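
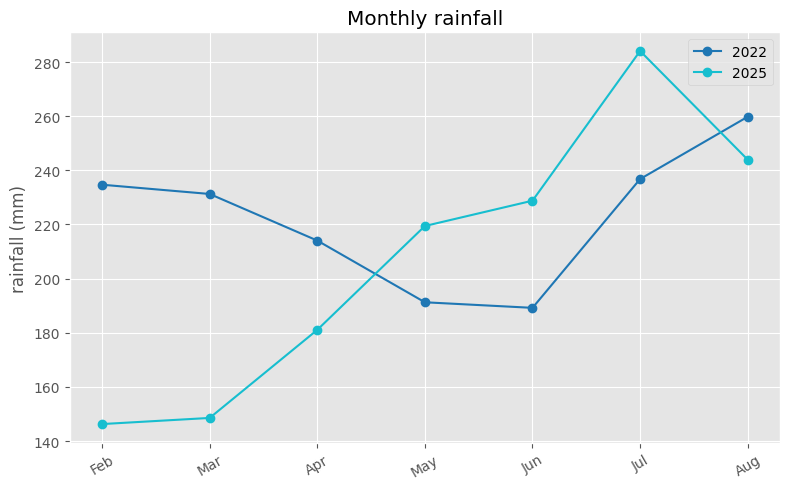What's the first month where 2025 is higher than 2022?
Apr: 2025 ≈ 180 vs 2022 ≈ 220 (not yet); May: 2025 ≈ 220 vs 2022 ≈ 200 (first crossover).

May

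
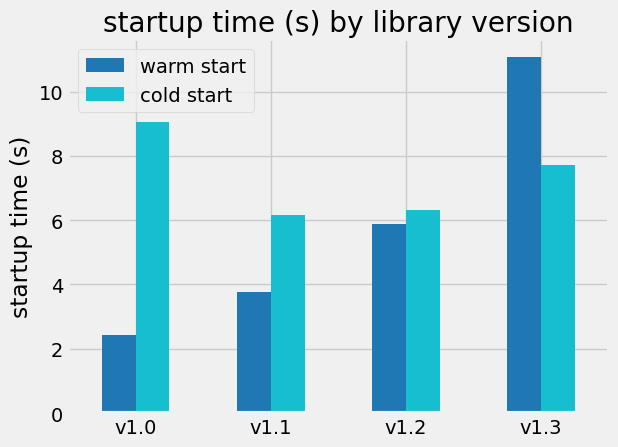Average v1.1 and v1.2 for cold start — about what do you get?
(6 + 6) / 2 ≈ 6.

≈ 6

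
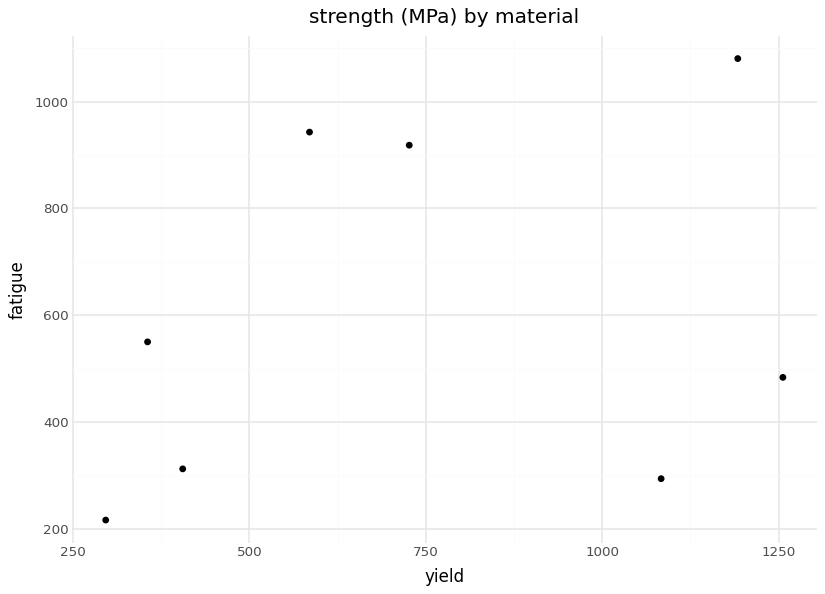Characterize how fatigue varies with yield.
Points are positively correlated; weak (|r| ≈ 0.3).

positive, weak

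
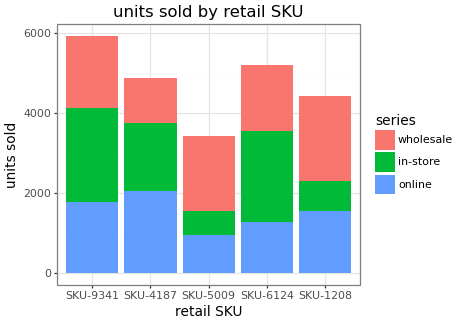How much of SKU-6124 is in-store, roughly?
≈ 2000

in-store top ≈ 3500, bottom ≈ 1500; segment ≈ 2000.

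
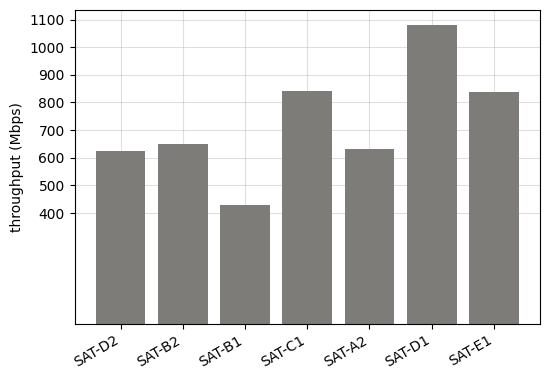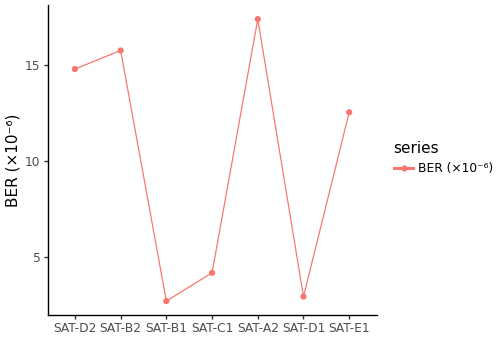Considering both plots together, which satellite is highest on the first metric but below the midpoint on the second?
Chart 2 median BER (×10⁻⁶) ≈ 12; below-median satellites: SAT-B1, SAT-C1, SAT-D1. Among those, SAT-D1 has the highest throughput (Mbps) (≈ 1100).

SAT-D1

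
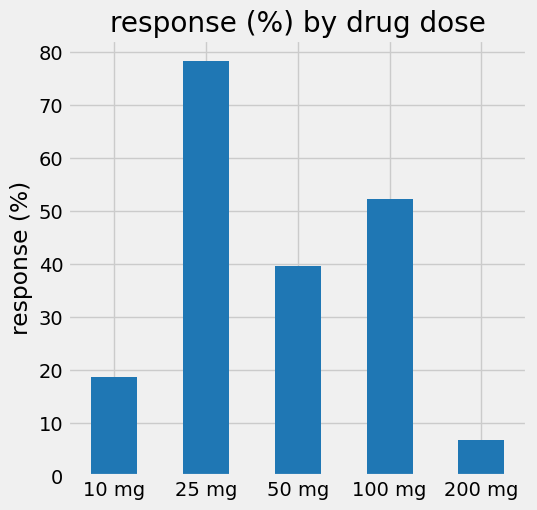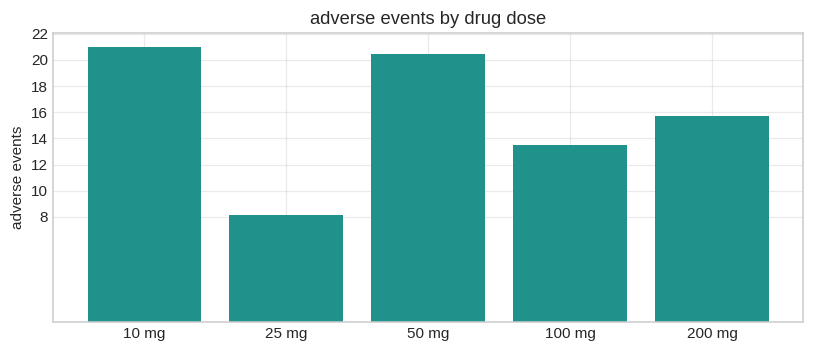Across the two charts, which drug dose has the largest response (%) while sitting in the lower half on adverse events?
25 mg

Chart 2 median adverse events ≈ 16; below-median drug doses: 25 mg, 100 mg. Among those, 25 mg has the highest response (%) (≈ 80).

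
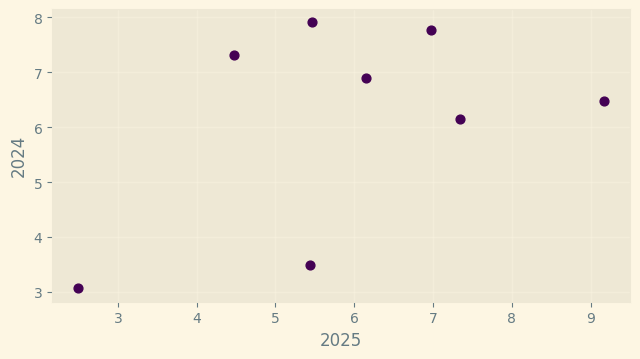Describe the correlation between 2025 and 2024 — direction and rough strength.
Points are positively correlated; moderate (|r| ≈ 0.5).

positive, moderate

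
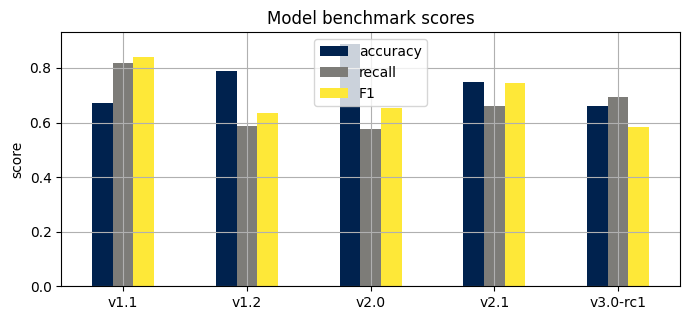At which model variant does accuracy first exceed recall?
v1.1: accuracy ≈ 0.7 vs recall ≈ 0.8 (not yet); v1.2: accuracy ≈ 0.8 vs recall ≈ 0.6 (first crossover).

v1.2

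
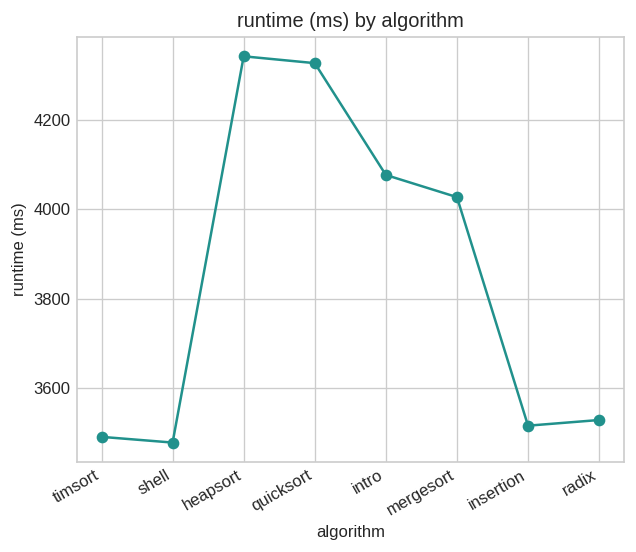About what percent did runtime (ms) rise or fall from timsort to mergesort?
timsort ≈ 3500, mergesort ≈ 4000; (4000 − 3500) / 3500 ≈ +14.3%.

≈ +14.3%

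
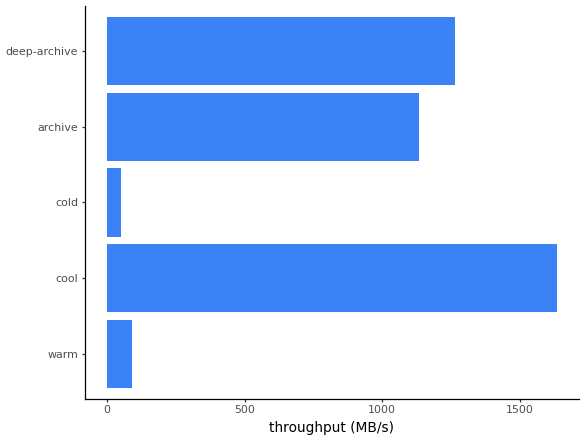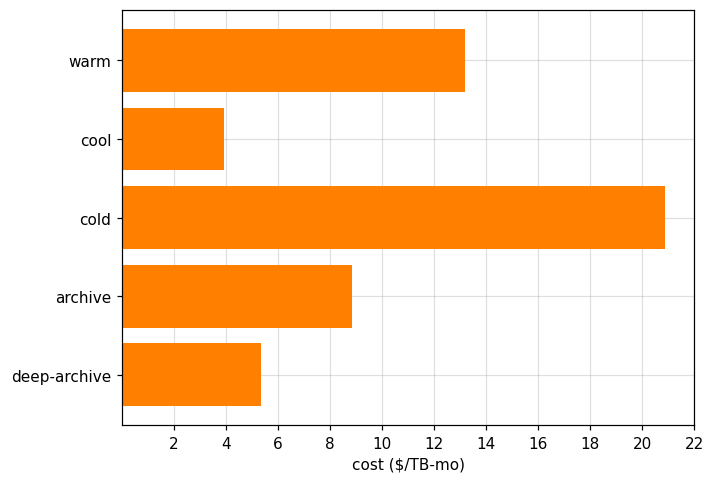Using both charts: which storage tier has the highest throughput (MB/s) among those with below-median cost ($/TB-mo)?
cool

Chart 2 median cost ($/TB-mo) ≈ 8; below-median storage tiers: cool, deep-archive. Among those, cool has the highest throughput (MB/s) (≈ 1600).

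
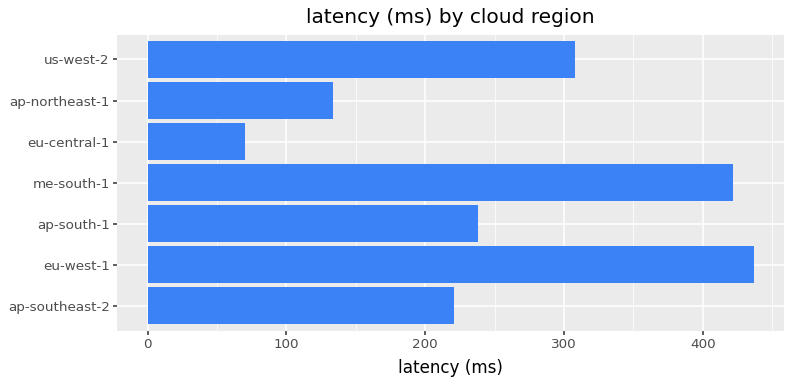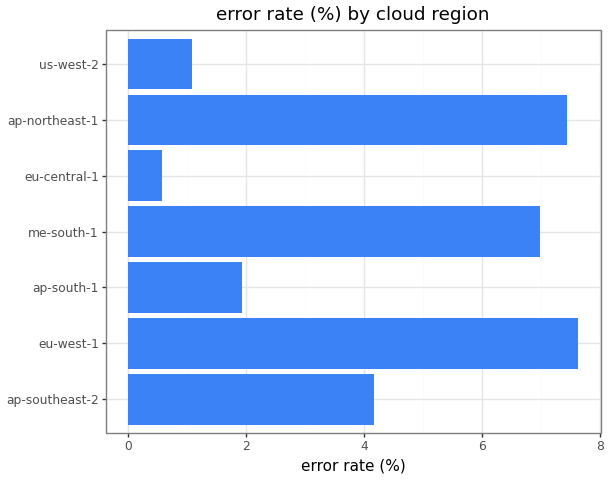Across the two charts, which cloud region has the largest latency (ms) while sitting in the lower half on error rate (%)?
Chart 2 median error rate (%) ≈ 4; below-median cloud regions: ap-south-1, eu-central-1, us-west-2. Among those, us-west-2 has the highest latency (ms) (≈ 300).

us-west-2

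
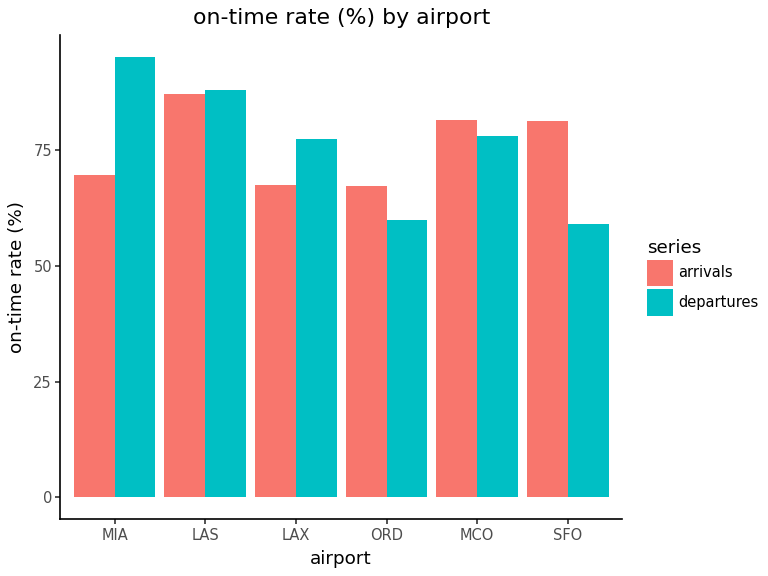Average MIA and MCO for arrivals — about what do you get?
(70 + 80) / 2 ≈ 75.

≈ 75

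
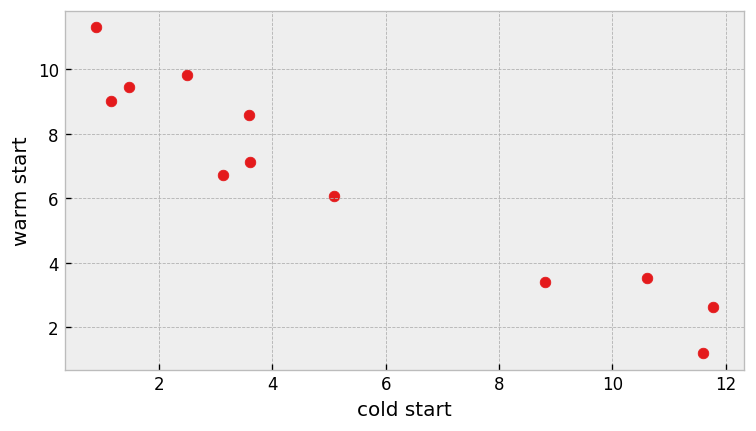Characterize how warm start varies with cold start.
negative, strong

Points are negatively correlated; strong (|r| ≈ 1.0).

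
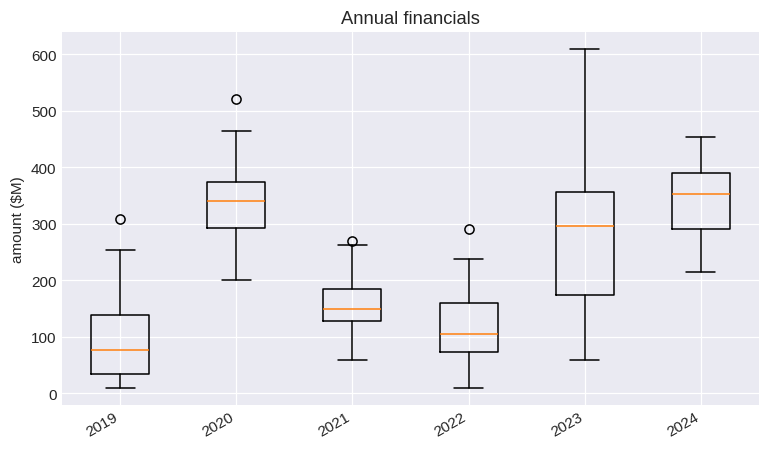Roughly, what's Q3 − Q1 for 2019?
≈ 125

Q3 ≈ 150, Q1 ≈ 25; IQR ≈ 125.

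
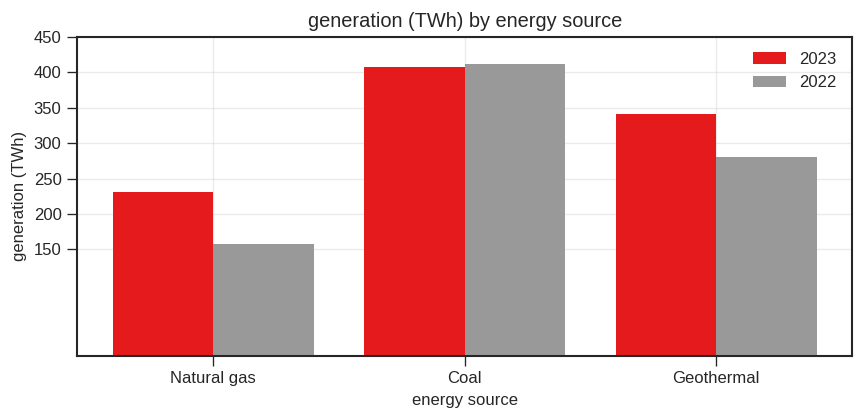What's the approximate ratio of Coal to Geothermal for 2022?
≈ 1.33×

Coal ≈ 400, Geothermal ≈ 300; 400/300 ≈ 1.33.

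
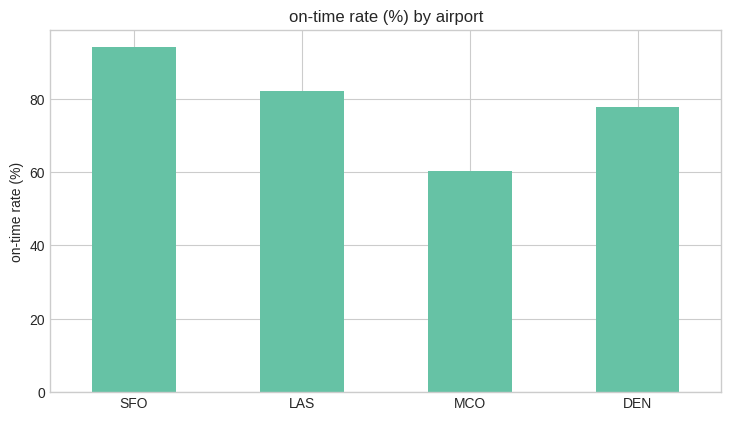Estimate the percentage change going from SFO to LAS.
SFO ≈ 90, LAS ≈ 80; (80 − 90) / 90 ≈ -11.1%.

≈ -11.1%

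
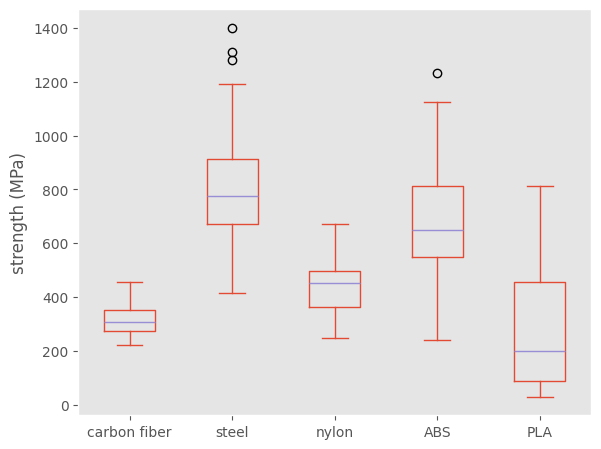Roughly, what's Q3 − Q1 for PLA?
≈ 350

Q3 ≈ 450, Q1 ≈ 100; IQR ≈ 350.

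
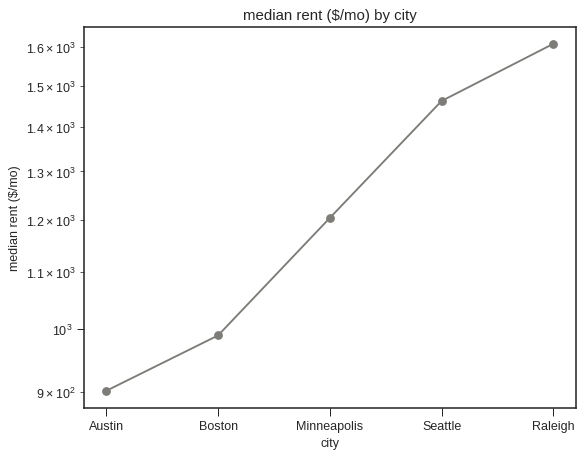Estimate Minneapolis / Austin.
Minneapolis ≈ 1200, Austin ≈ 900; 1200/900 ≈ 1.33.

≈ 1.33×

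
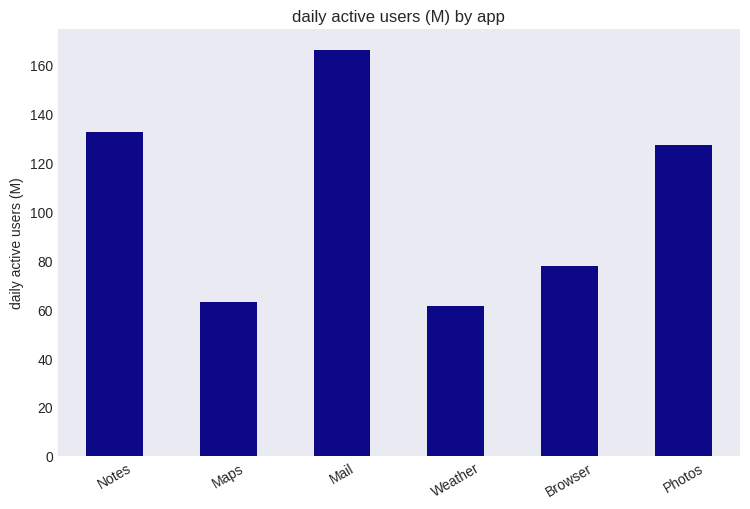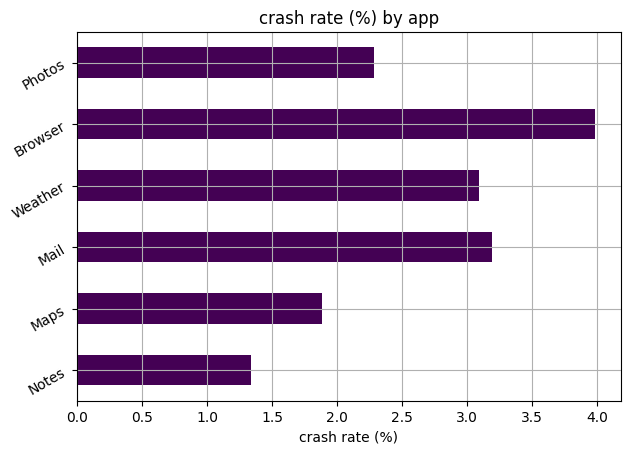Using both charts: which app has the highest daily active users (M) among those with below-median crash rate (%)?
Chart 2 median crash rate (%) ≈ 2.5; below-median apps: Notes, Maps, Photos. Among those, Notes has the highest daily active users (M) (≈ 140).

Notes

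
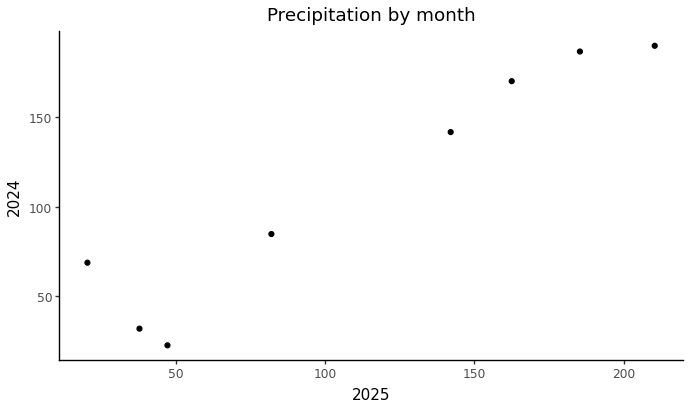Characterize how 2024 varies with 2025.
positive, strong

Points are positively correlated; strong (|r| ≈ 1.0).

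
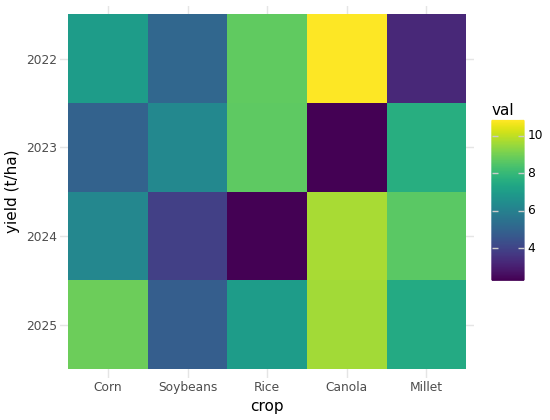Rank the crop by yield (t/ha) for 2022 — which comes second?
Rice

Top 3 for 2022: Canola ≈ 11, Rice ≈ 9, Corn ≈ 7.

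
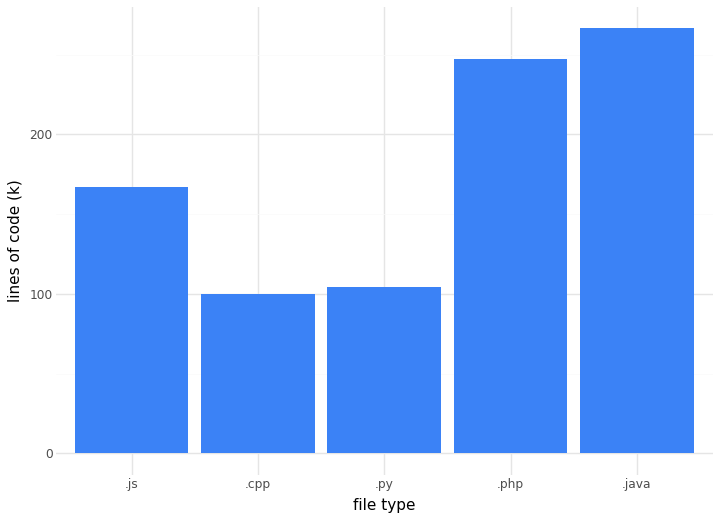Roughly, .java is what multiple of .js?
.java ≈ 275, .js ≈ 175; 275/175 ≈ 1.57.

≈ 1.57×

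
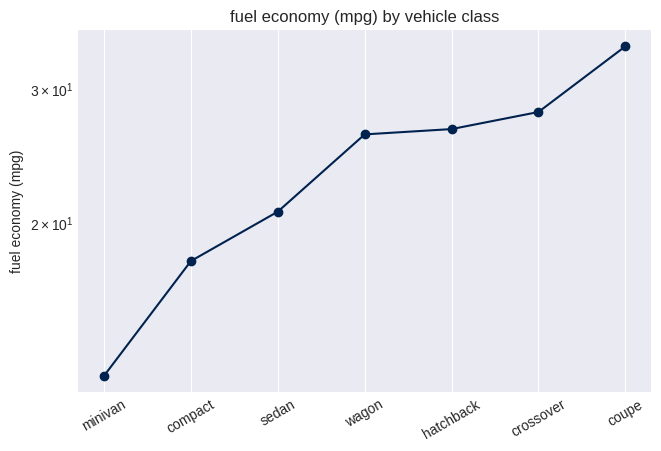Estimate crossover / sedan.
crossover ≈ 28, sedan ≈ 20; 28/20 ≈ 1.4.

≈ 1.4×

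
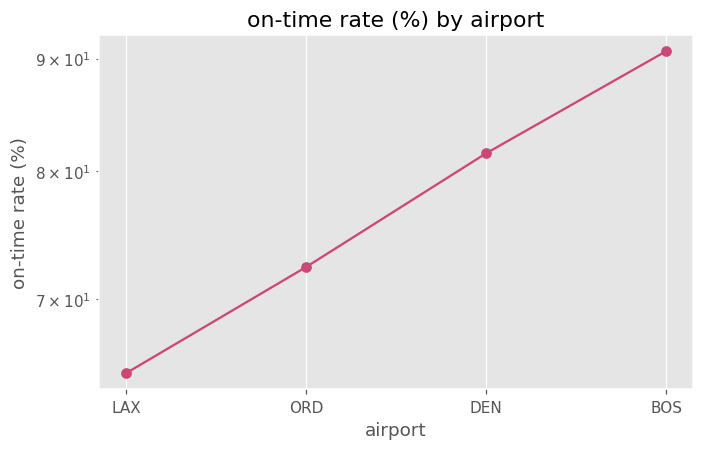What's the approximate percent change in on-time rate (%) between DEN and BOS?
DEN ≈ 80, BOS ≈ 90; (90 − 80) / 80 ≈ +12.5%.

≈ +12.5%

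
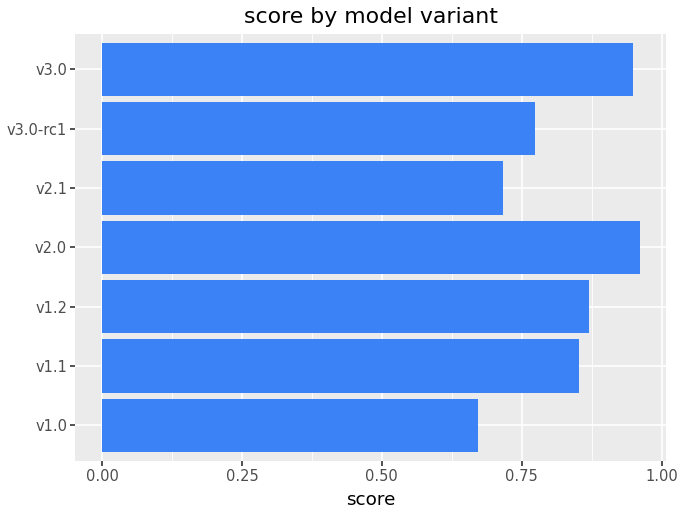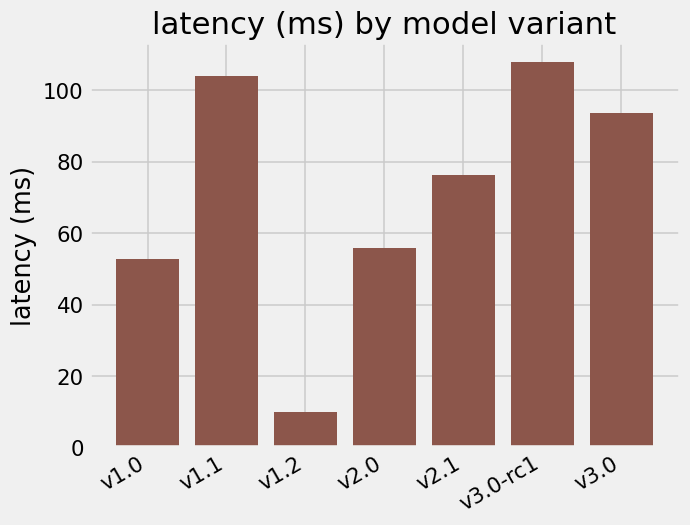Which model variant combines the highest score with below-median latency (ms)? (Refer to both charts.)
v2.0

Chart 2 median latency (ms) ≈ 80; below-median model variants: v1.0, v1.2, v2.0. Among those, v2.0 has the highest score (≈ 1).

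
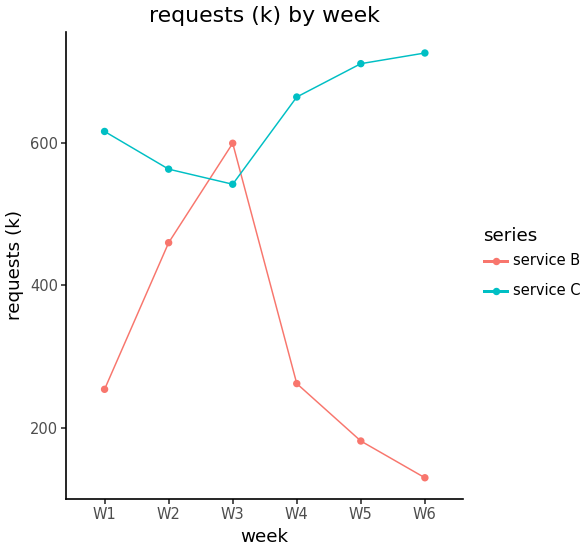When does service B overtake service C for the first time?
W2: service B ≈ 450 vs service C ≈ 550 (not yet); W3: service B ≈ 600 vs service C ≈ 550 (first crossover).

W3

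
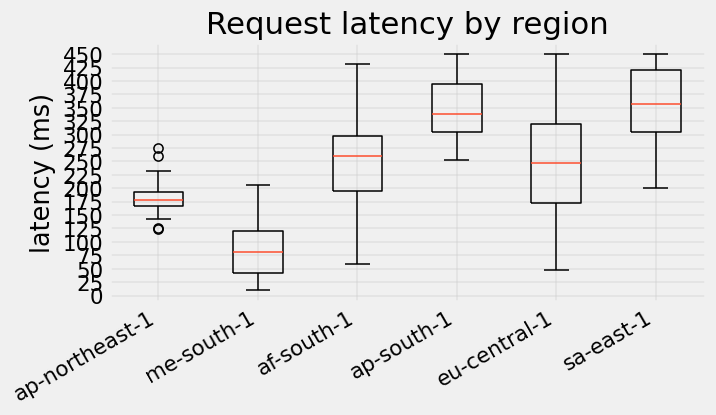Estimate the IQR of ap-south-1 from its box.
Q3 ≈ 400, Q1 ≈ 300; IQR ≈ 100.

≈ 100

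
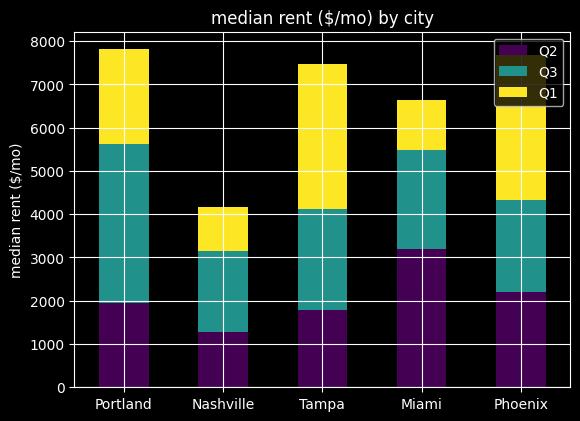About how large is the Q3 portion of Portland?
≈ 4000

Q3 top ≈ 6000, bottom ≈ 2000; segment ≈ 4000.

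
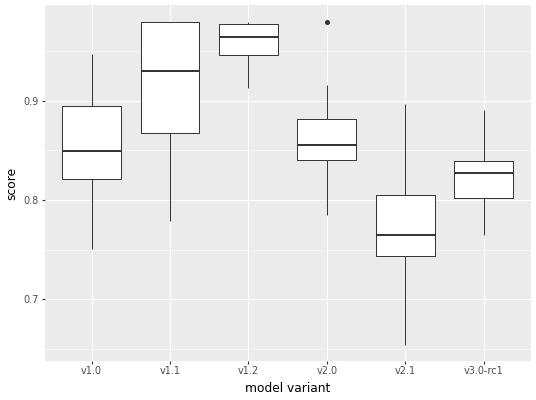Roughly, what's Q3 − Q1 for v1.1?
Q3 ≈ 0.98, Q1 ≈ 0.86; IQR ≈ 0.12.

≈ 0.12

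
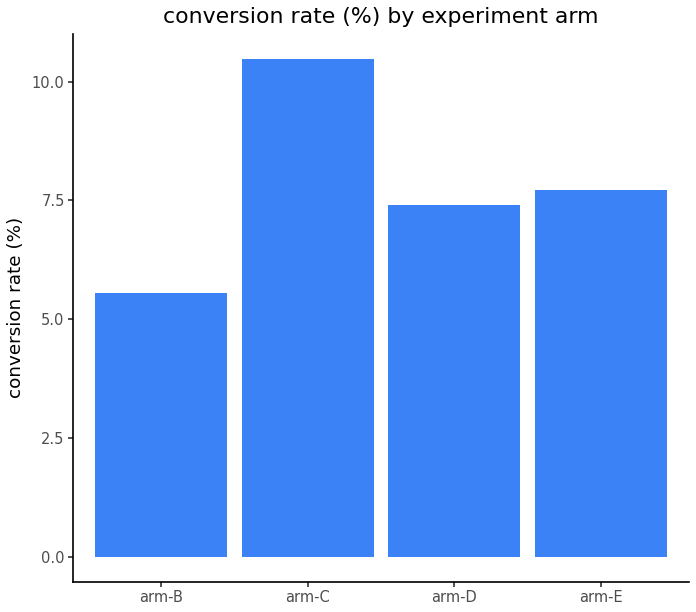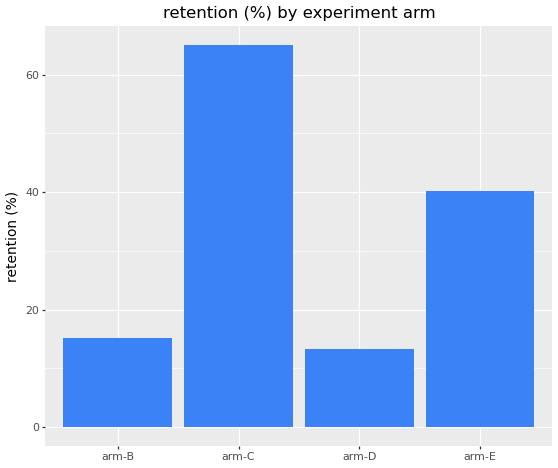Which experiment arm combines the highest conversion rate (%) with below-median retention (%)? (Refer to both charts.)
Chart 2 median retention (%) ≈ 30; below-median experiment arms: arm-B, arm-D. Among those, arm-D has the highest conversion rate (%) (≈ 7).

arm-D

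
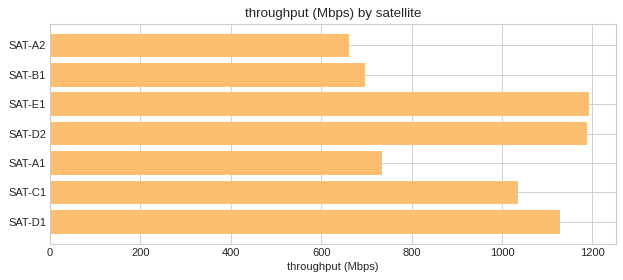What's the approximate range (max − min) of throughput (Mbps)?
≈ 500

Max SAT-E1 ≈ 1200, min SAT-A2 ≈ 700; range ≈ 500.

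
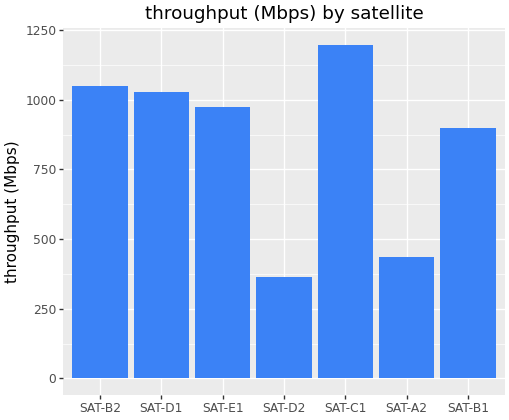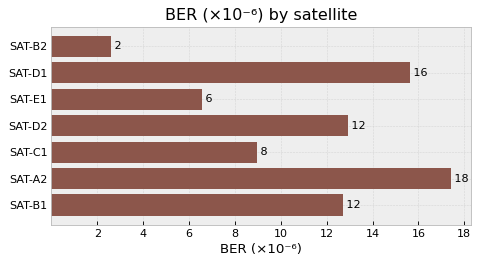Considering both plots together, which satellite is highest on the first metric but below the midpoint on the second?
Chart 2 median BER (×10⁻⁶) ≈ 12; below-median satellites: SAT-B2, SAT-E1, SAT-C1. Among those, SAT-C1 has the highest throughput (Mbps) (≈ 1200).

SAT-C1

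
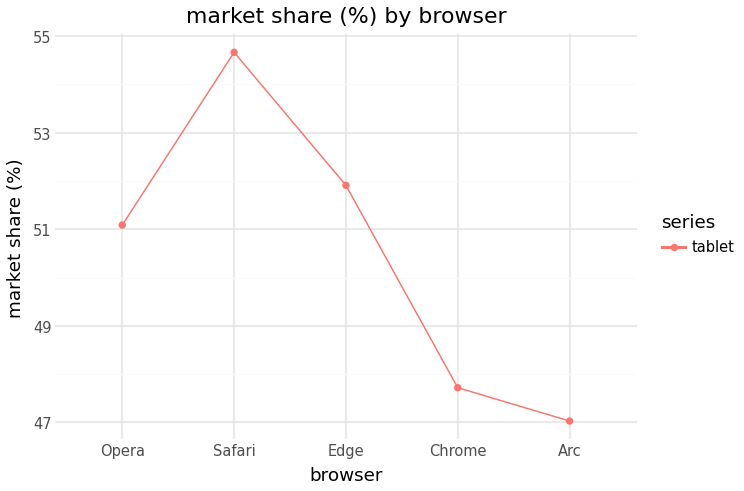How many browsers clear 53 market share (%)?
1

Above 53: Safari.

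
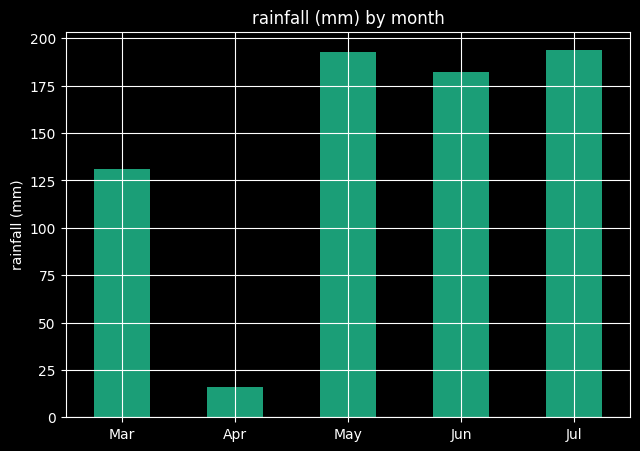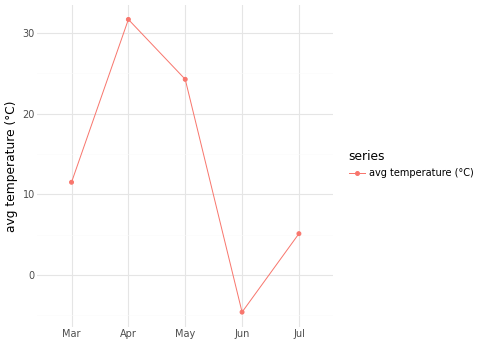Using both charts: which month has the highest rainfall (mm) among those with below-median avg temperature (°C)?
Jul

Chart 2 median avg temperature (°C) ≈ 10; below-median months: Jun, Jul. Among those, Jul has the highest rainfall (mm) (≈ 200).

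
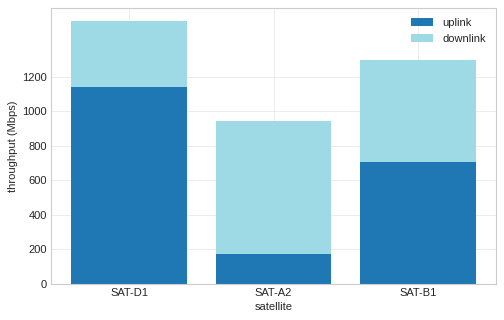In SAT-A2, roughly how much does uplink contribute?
uplink top ≈ 200, bottom ≈ 0; segment ≈ 200.

≈ 200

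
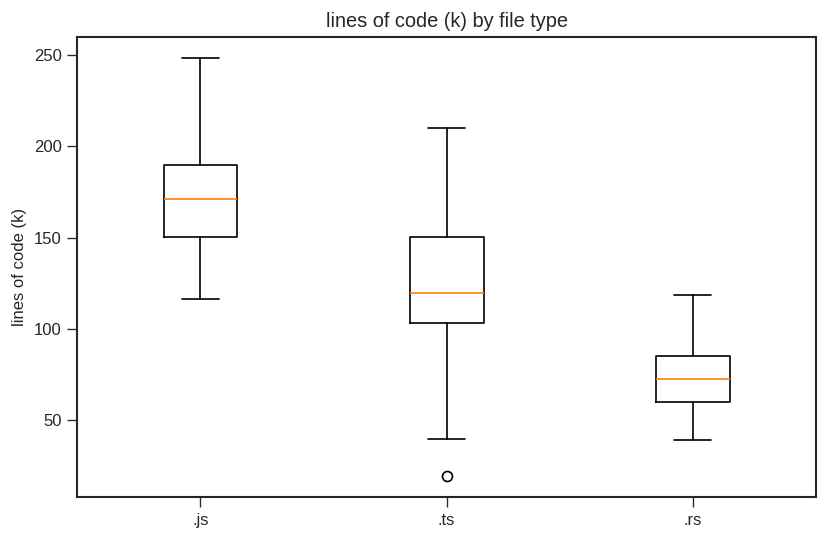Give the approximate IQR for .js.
≈ 40

Q3 ≈ 190, Q1 ≈ 150; IQR ≈ 40.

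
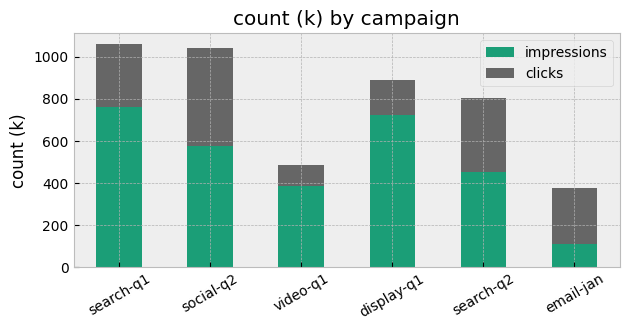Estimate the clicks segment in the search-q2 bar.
≈ 300

clicks top ≈ 800, bottom ≈ 500; segment ≈ 300.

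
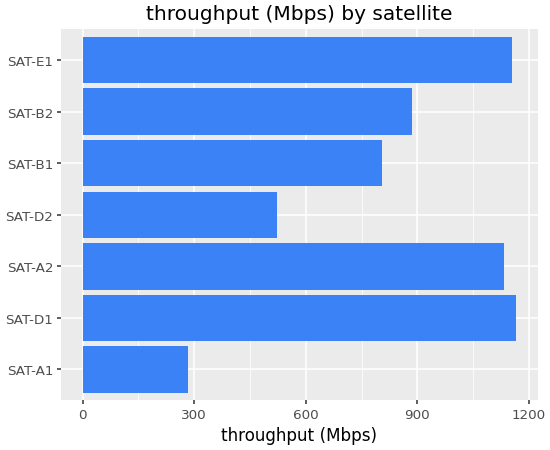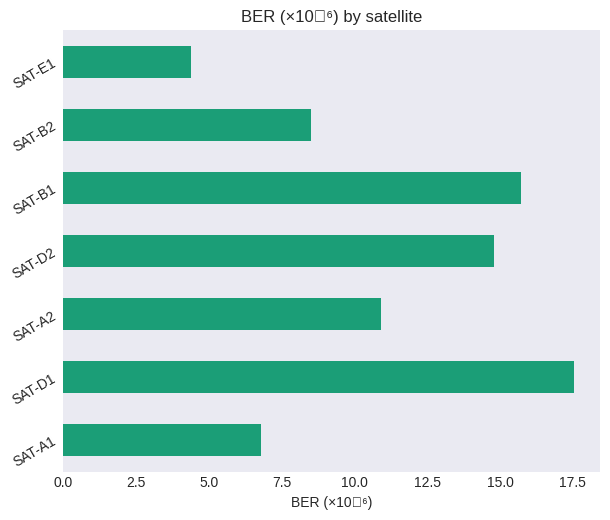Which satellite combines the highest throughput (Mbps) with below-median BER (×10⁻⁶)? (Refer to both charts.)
Chart 2 median BER (×10⁻⁶) ≈ 10; below-median satellites: SAT-A1, SAT-B2, SAT-E1. Among those, SAT-E1 has the highest throughput (Mbps) (≈ 1200).

SAT-E1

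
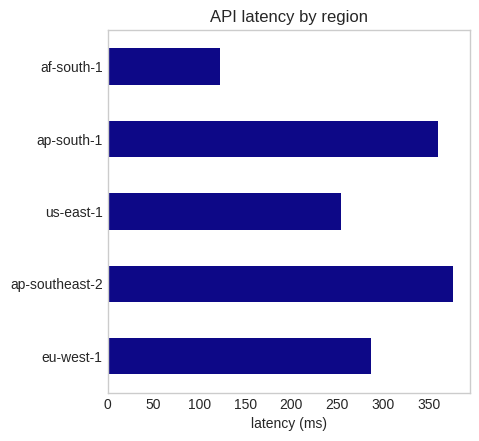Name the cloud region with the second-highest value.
Top 3: ap-southeast-2 ≈ 400, ap-south-1 ≈ 350, eu-west-1 ≈ 300.

ap-south-1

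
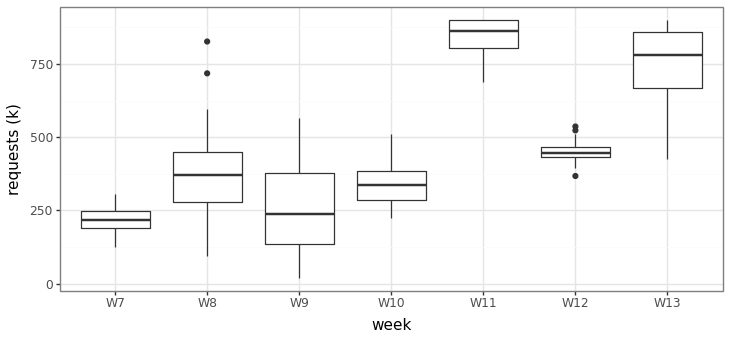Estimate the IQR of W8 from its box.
Q3 ≈ 500, Q1 ≈ 300; IQR ≈ 200.

≈ 200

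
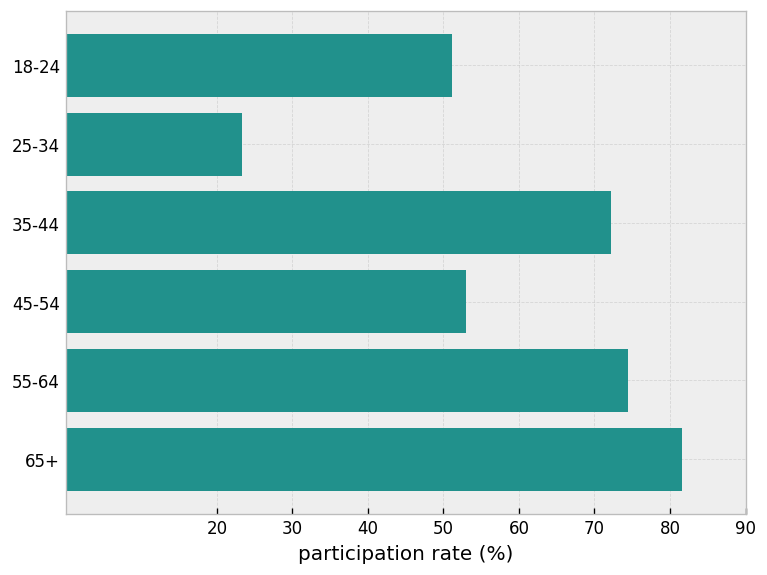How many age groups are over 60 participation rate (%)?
Above 60: 35-44, 55-64, 65+.

3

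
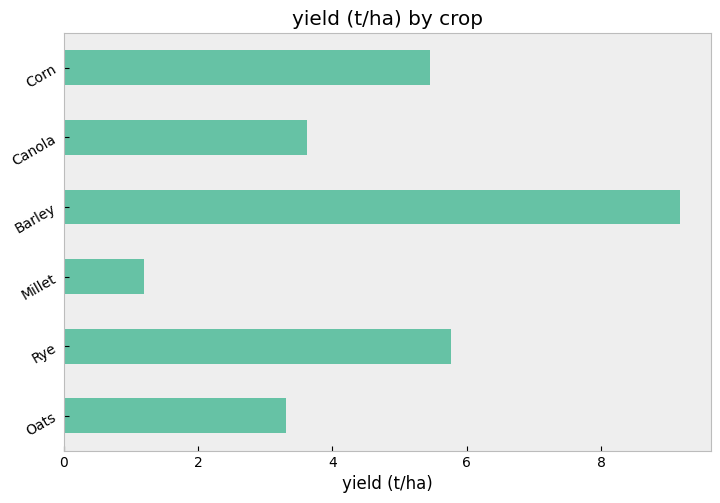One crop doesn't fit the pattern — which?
Barley ≈ 9; the rest sit between ≈ 1 and ≈ 6.

Barley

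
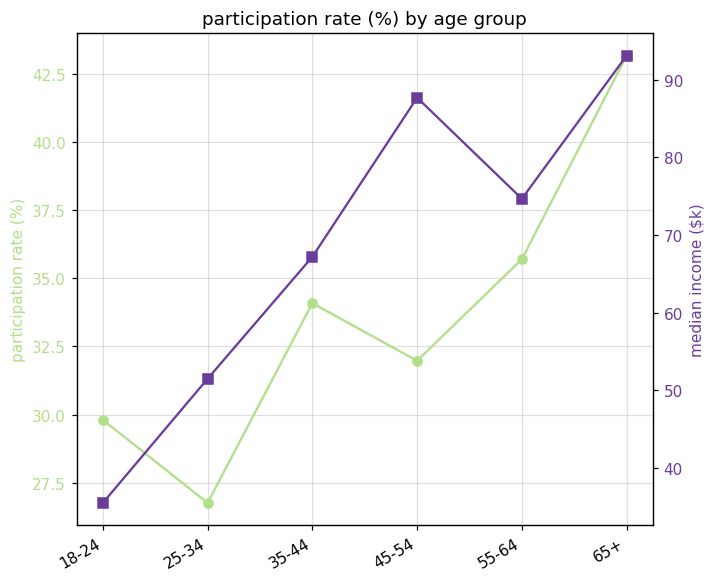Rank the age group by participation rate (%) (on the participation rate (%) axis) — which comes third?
Top 4 (on the participation rate (%) axis): 65+ ≈ 44, 55-64 ≈ 36, 35-44 ≈ 34, 45-54 ≈ 32.

35-44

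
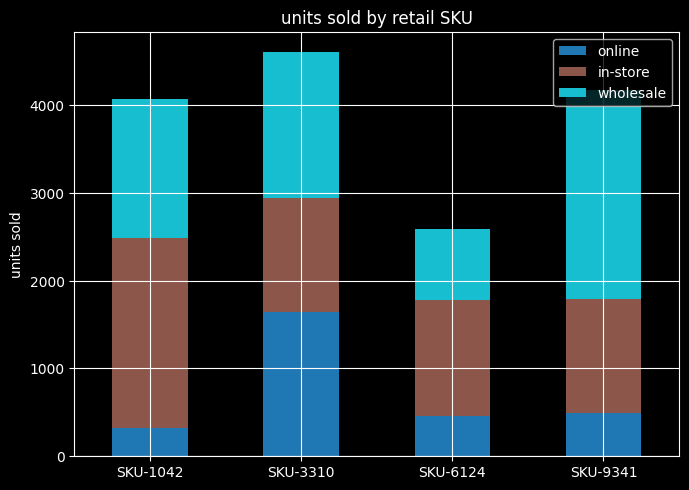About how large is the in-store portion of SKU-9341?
≈ 1500

in-store top ≈ 2000, bottom ≈ 500; segment ≈ 1500.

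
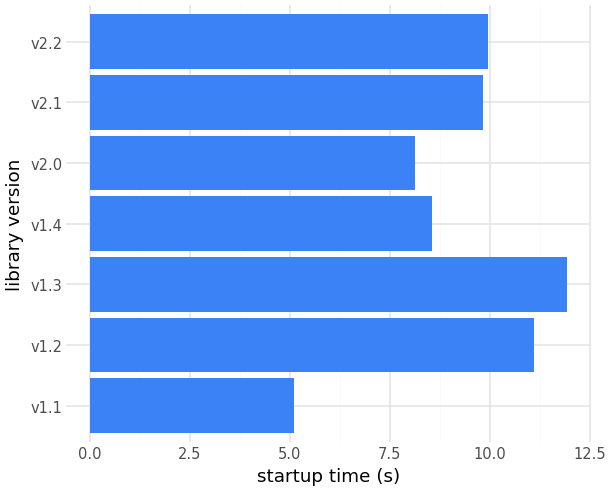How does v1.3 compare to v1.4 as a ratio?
v1.3 ≈ 12, v1.4 ≈ 9; 12/9 ≈ 1.33.

≈ 1.33×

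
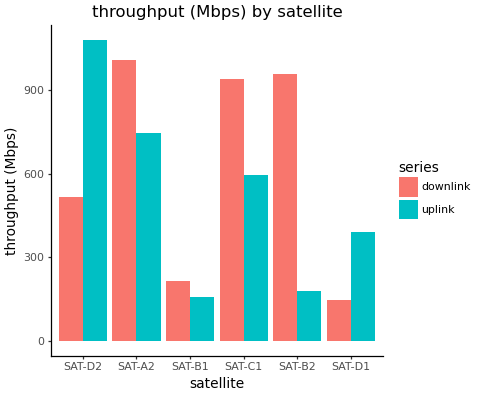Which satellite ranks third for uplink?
SAT-C1

Top 4 for uplink: SAT-D2 ≈ 1100, SAT-A2 ≈ 700, SAT-C1 ≈ 600, SAT-D1 ≈ 400.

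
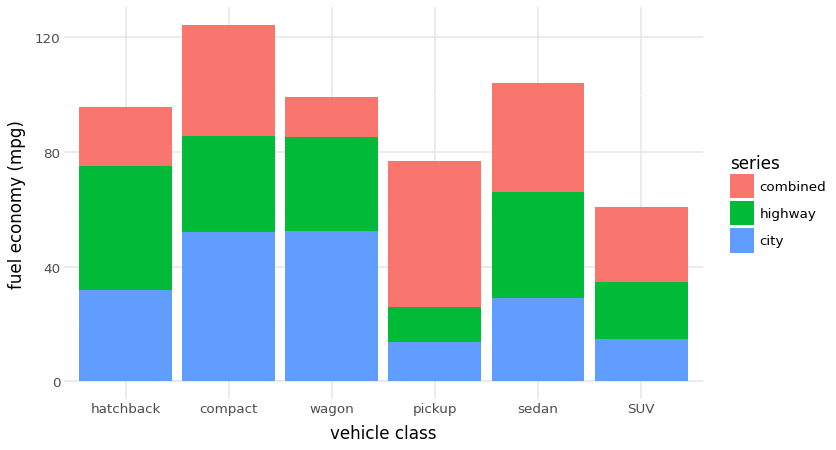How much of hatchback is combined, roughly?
combined top ≈ 100, bottom ≈ 80; segment ≈ 20.

≈ 20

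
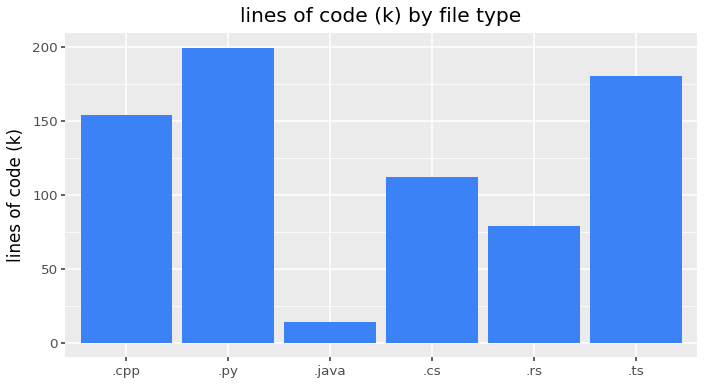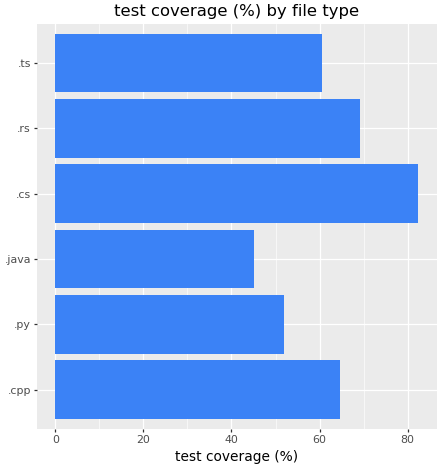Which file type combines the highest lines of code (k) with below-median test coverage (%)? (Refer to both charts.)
.py

Chart 2 median test coverage (%) ≈ 60; below-median file types: .py, .java, .ts. Among those, .py has the highest lines of code (k) (≈ 200).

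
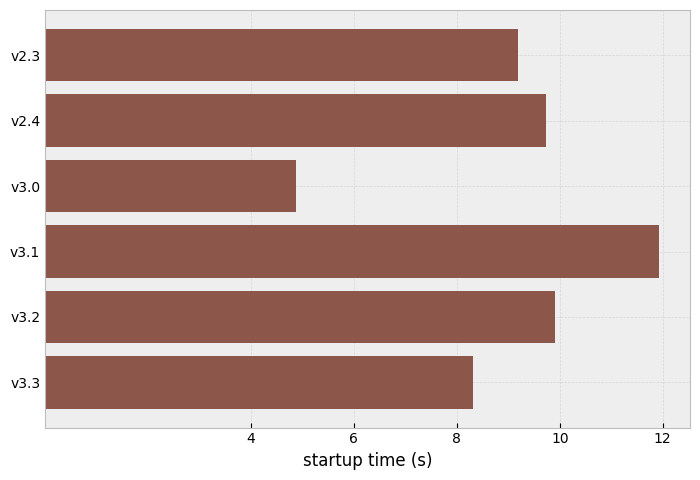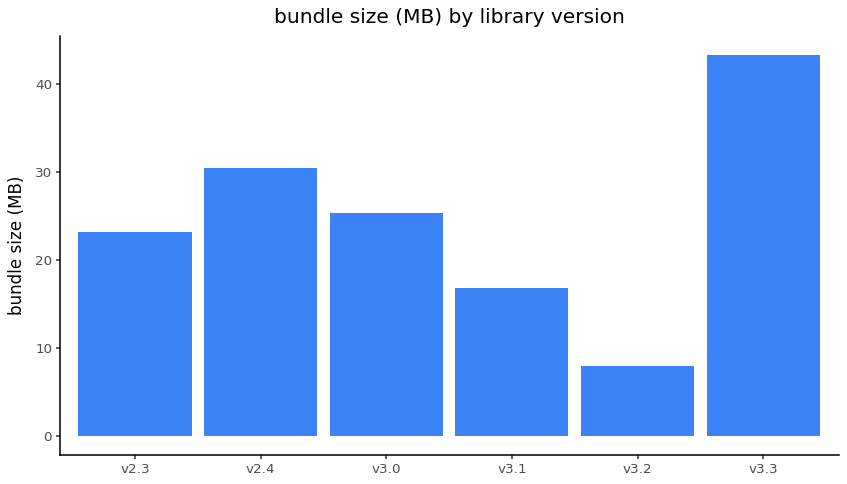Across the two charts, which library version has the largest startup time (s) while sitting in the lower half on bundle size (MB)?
Chart 2 median bundle size (MB) ≈ 25; below-median library versions: v2.3, v3.1, v3.2. Among those, v3.1 has the highest startup time (s) (≈ 12).

v3.1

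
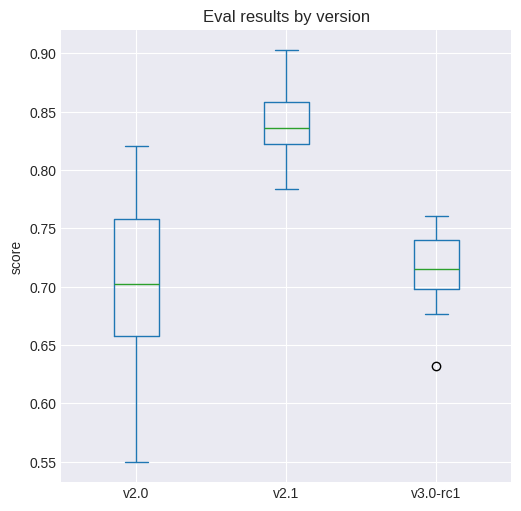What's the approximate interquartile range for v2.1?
≈ 0.04

Q3 ≈ 0.86, Q1 ≈ 0.82; IQR ≈ 0.04.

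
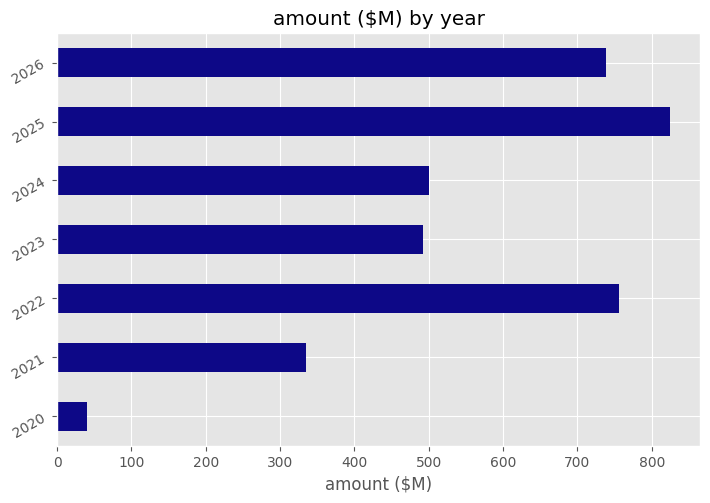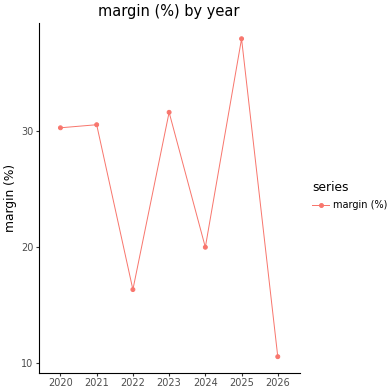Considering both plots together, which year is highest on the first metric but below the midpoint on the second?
2022

Chart 2 median margin (%) ≈ 30; below-median years: 2022, 2024, 2026. Among those, 2022 has the highest amount ($M) (≈ 800).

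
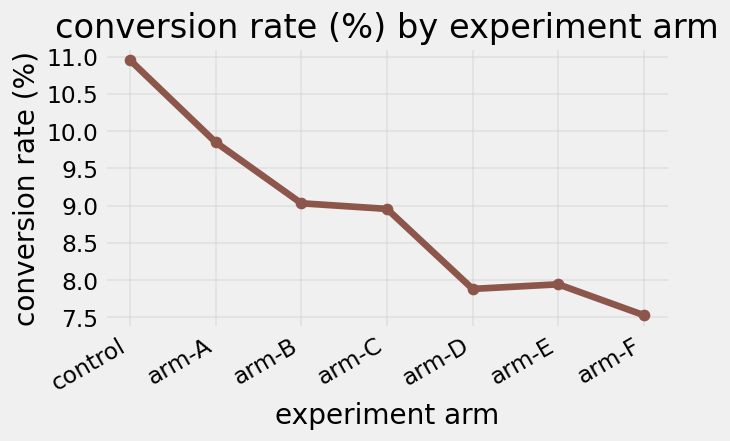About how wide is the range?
Max control ≈ 11.0, min arm-F ≈ 7.5; range ≈ 3.5.

≈ 3.5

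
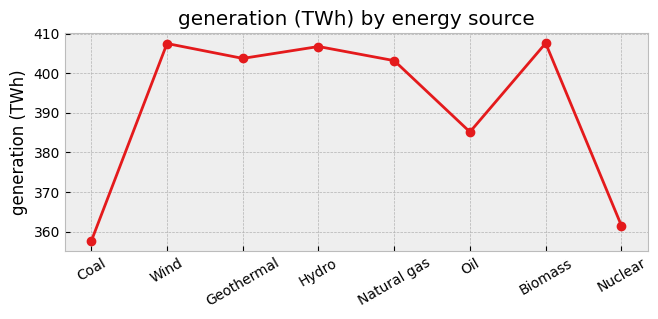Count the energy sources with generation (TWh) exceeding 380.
Above 380: Wind, Geothermal, Hydro, Natural gas, Oil, Biomass.

6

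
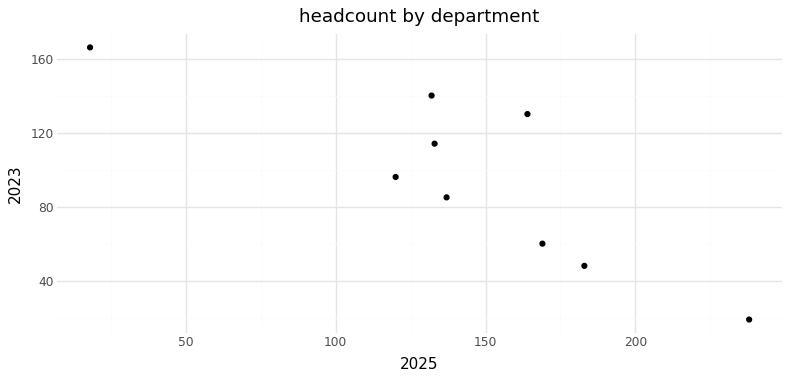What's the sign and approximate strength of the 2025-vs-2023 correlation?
negative, strong

Points are negatively correlated; strong (|r| ≈ 0.8).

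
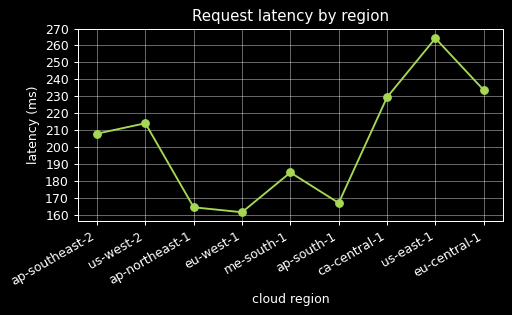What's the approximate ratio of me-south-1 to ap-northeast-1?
me-south-1 ≈ 190, ap-northeast-1 ≈ 160; 190/160 ≈ 1.19.

≈ 1.19×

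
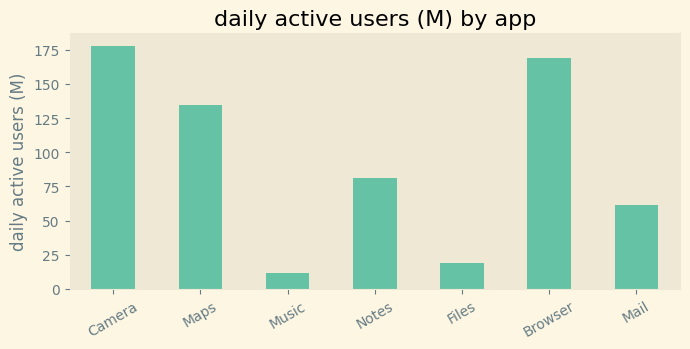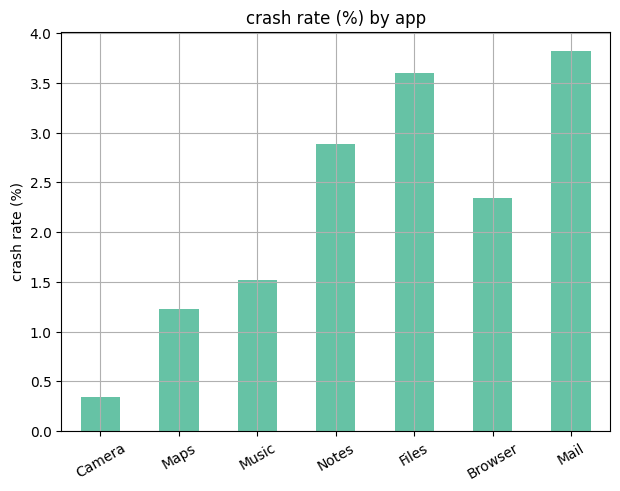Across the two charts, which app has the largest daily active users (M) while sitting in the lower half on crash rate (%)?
Chart 2 median crash rate (%) ≈ 2.5; below-median apps: Camera, Maps, Music. Among those, Camera has the highest daily active users (M) (≈ 180).

Camera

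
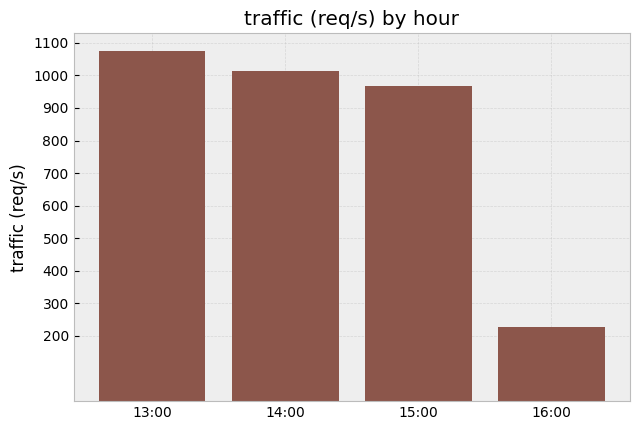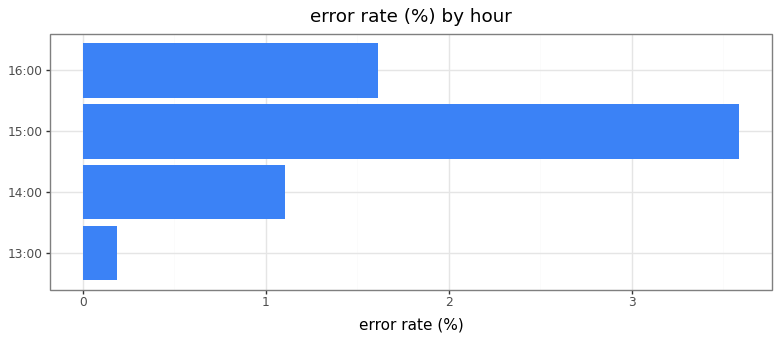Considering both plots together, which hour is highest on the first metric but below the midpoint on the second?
13:00

Chart 2 median error rate (%) ≈ 1.5; below-median hours: 13:00, 14:00. Among those, 13:00 has the highest traffic (req/s) (≈ 1100).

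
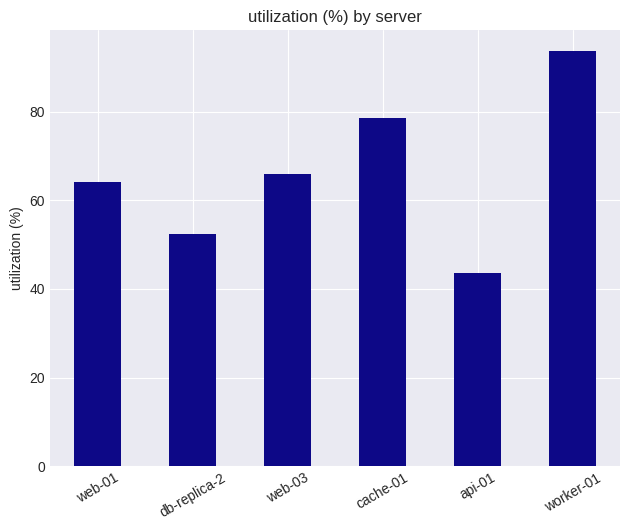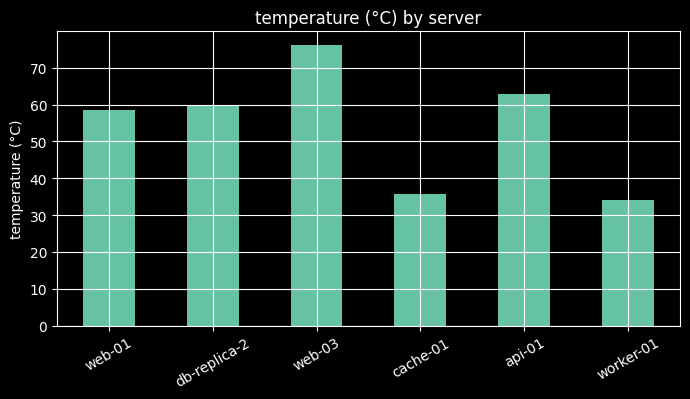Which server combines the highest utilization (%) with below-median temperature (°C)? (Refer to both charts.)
worker-01

Chart 2 median temperature (°C) ≈ 60; below-median servers: web-01, cache-01, worker-01. Among those, worker-01 has the highest utilization (%) (≈ 90).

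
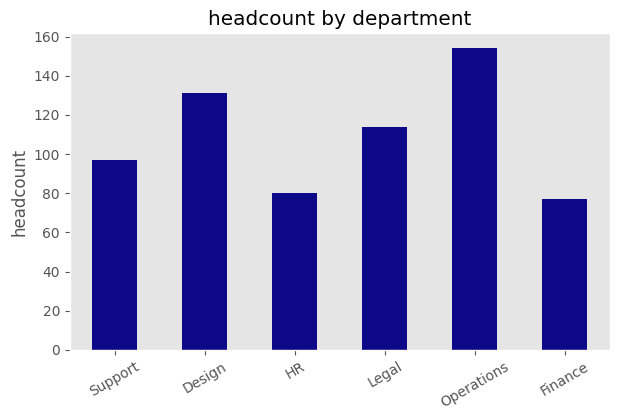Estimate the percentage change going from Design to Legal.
Design ≈ 140, Legal ≈ 120; (120 − 140) / 140 ≈ -14.3%.

≈ -14.3%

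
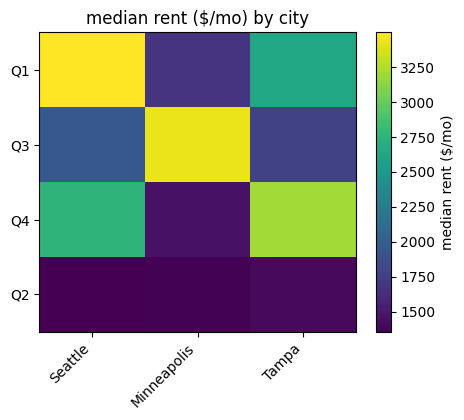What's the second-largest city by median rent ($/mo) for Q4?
Top 3 for Q4: Tampa ≈ 3200, Seattle ≈ 2800, Minneapolis ≈ 1400.

Seattle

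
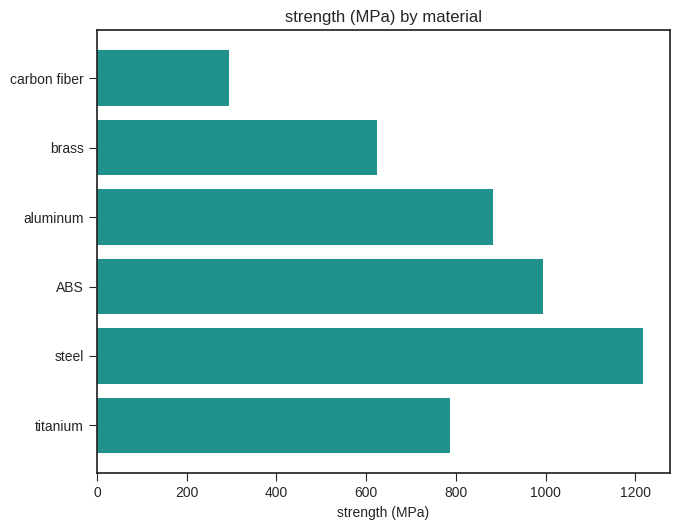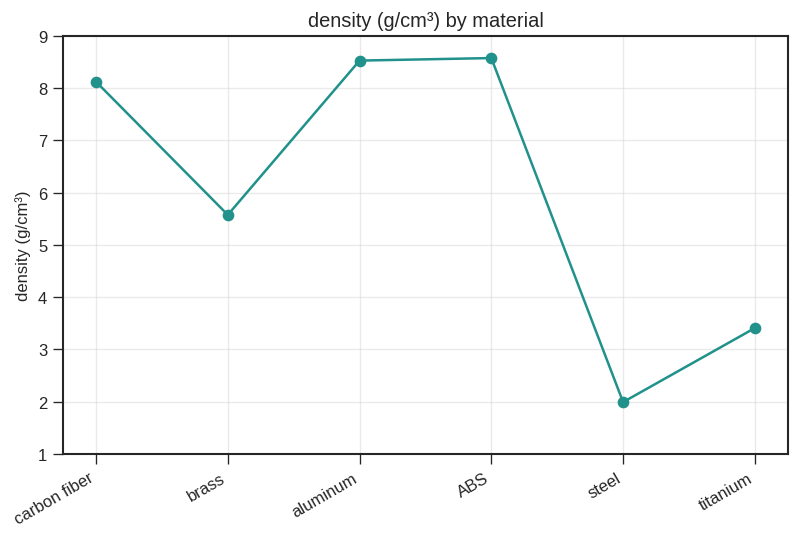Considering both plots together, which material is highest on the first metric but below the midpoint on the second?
Chart 2 median density (g/cm³) ≈ 7; below-median materials: brass, steel, titanium. Among those, steel has the highest strength (MPa) (≈ 1200).

steel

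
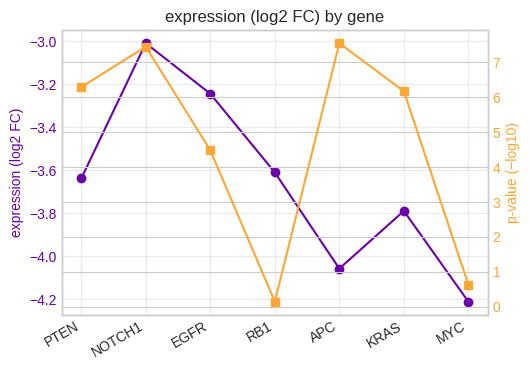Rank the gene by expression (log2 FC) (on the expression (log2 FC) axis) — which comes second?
EGFR

Top 3 (on the expression (log2 FC) axis): NOTCH1 ≈ -3.0, EGFR ≈ -3.2, RB1 ≈ -3.6.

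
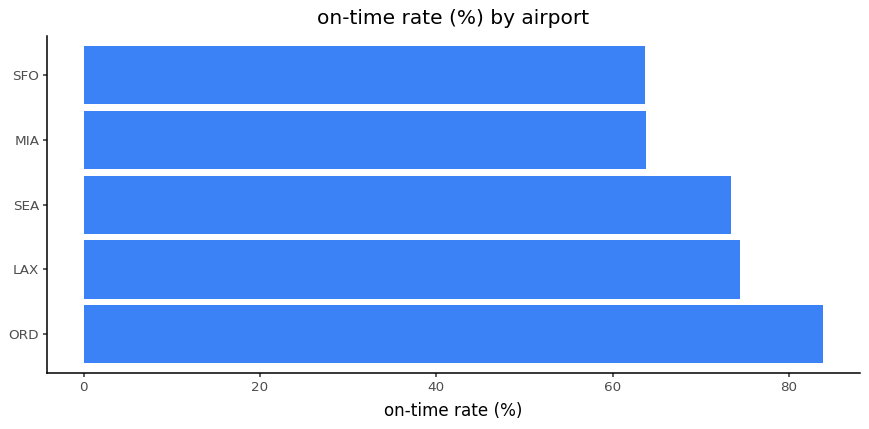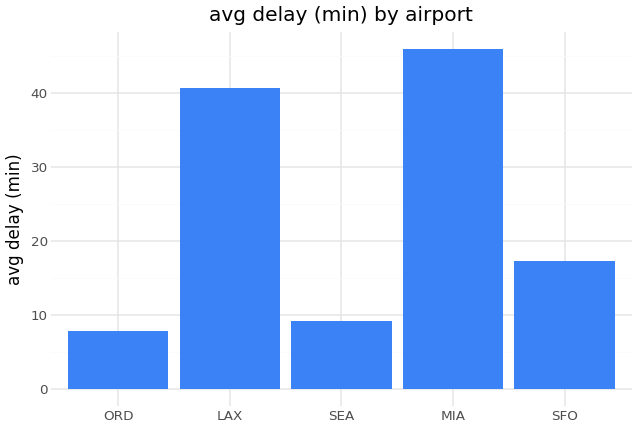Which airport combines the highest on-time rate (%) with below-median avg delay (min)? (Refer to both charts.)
Chart 2 median avg delay (min) ≈ 15; below-median airports: ORD, SEA. Among those, ORD has the highest on-time rate (%) (≈ 80).

ORD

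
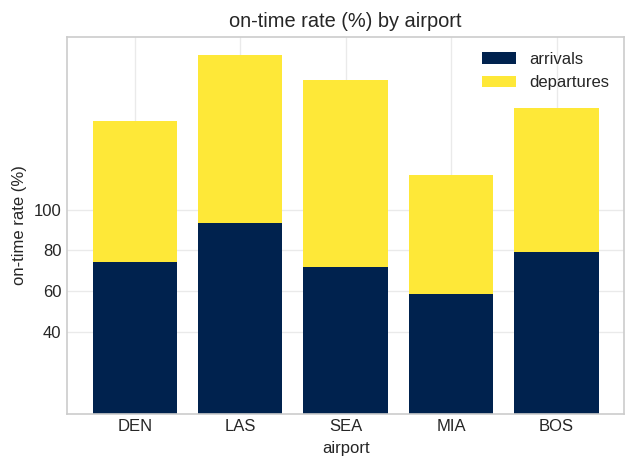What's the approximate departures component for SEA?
departures top ≈ 160, bottom ≈ 80; segment ≈ 80.

≈ 80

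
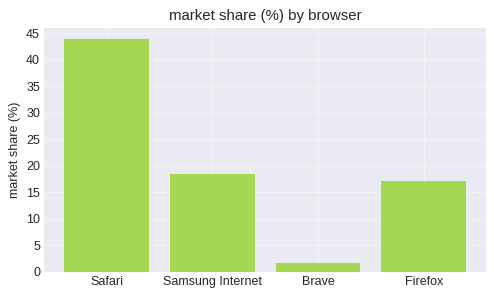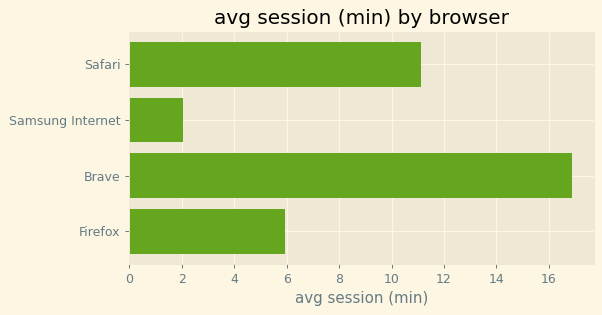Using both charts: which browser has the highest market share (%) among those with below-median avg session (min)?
Samsung Internet

Chart 2 median avg session (min) ≈ 8; below-median browsers: Samsung Internet, Firefox. Among those, Samsung Internet has the highest market share (%) (≈ 20).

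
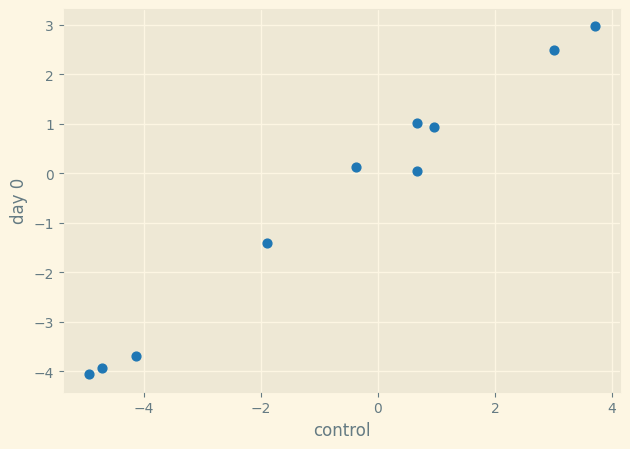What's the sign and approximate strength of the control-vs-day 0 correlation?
positive, strong

Points are positively correlated; strong (|r| ≈ 1.0).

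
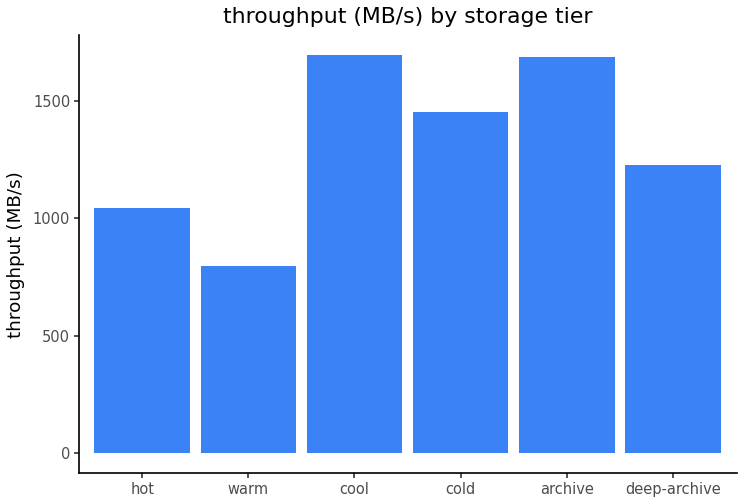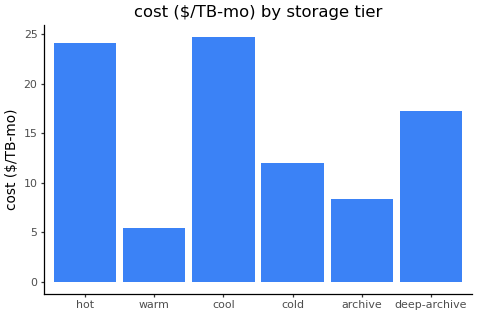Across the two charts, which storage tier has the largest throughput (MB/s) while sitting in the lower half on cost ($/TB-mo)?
Chart 2 median cost ($/TB-mo) ≈ 15; below-median storage tiers: warm, cold, archive. Among those, archive has the highest throughput (MB/s) (≈ 1600).

archive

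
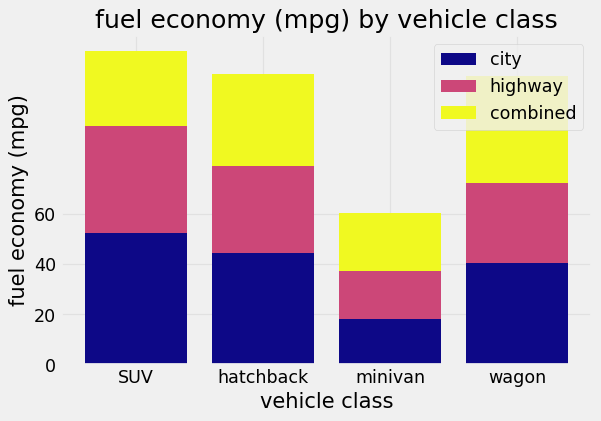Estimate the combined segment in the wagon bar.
≈ 40

combined top ≈ 120, bottom ≈ 80; segment ≈ 40.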